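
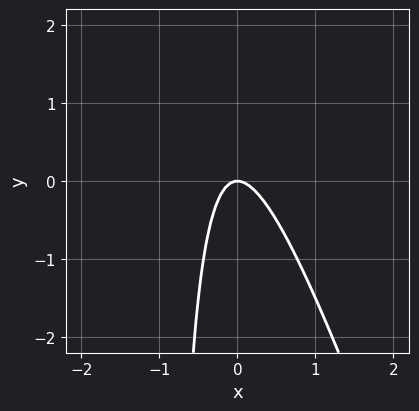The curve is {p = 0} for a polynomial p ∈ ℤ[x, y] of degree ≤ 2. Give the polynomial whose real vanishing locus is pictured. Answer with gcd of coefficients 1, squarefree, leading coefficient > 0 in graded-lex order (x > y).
(a) The degree is 2 — a generic line meets the curve in up to 2 points.
(b) From the visible intercepts: it crosses the x-axis at the gridline x = 0; it crosses the y-axis at the gridline y = 0.
(c) Putting this together gives p.

3*x^2 + x*y + y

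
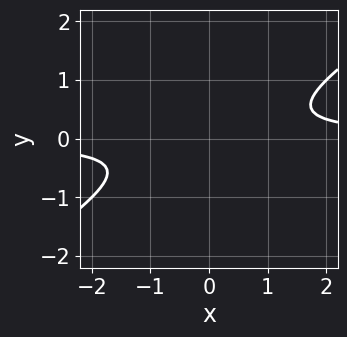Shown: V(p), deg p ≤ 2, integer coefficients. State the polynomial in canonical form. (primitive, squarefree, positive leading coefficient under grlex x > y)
deg p = 2.
Reading off the gridlines: it misses every integer gridline on the x-axis; it misses every integer gridline on the y-axis.
Together with the visible shape, these determine p as stated.

2*x*y - 3*y^2 - 1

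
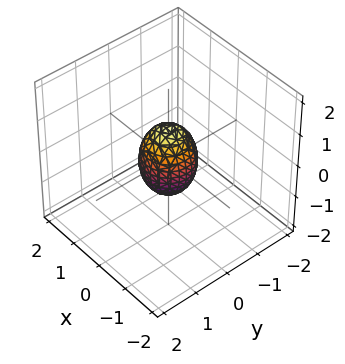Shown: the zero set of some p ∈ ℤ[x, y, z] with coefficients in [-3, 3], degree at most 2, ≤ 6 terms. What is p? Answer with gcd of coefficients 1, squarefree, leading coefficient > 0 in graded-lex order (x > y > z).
1. The degree is 2 — bounded and convex; a quadric.
2. Symmetries: the z ↦ −z reflection is a symmetry, so z appears only in even powers; the surface is invariant under rotation about z: p = q(x² + y², z).
3. Checking where it meets the axes: among the integer gridlines, it crosses the z-axis at z ∈ {-1, 1}; a circular section at z = 0 has radius between 0 and 1.
4. Assembling these constraints gives the stated polynomial.

2*x^2 + 2*y^2 + z^2 - 1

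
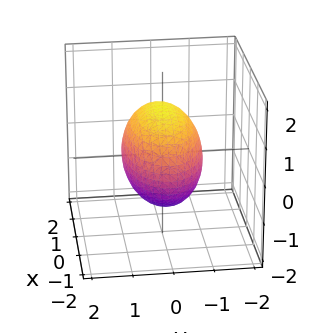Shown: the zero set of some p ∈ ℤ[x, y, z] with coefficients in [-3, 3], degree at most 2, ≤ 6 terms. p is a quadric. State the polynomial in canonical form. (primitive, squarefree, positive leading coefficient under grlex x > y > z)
x^2 + 3*y^2 + 2*z^2 - 3

1. The degree is 2 — bounded and convex; a quadric.
2. Symmetries: the z ↦ −z reflection is a symmetry, so z appears only in even powers; it's symmetric under x → −x, forcing even powers of x; it's symmetric under y → −y, forcing even powers of y.
3. Against the integer gridlines: the y-axis gridline crossings are at y ∈ {-1, 1}.
4. Fitting integer coefficients to these (and the overall shape) gives p.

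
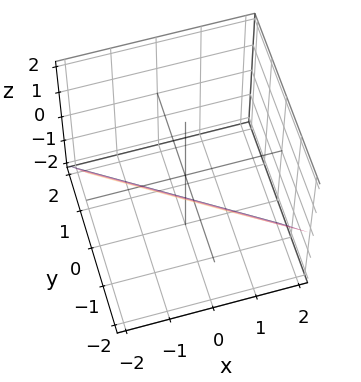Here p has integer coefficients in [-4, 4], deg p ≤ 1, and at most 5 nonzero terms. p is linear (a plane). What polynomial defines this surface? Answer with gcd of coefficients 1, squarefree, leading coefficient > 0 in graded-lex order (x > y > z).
2*x + 3*y + 2*z + 2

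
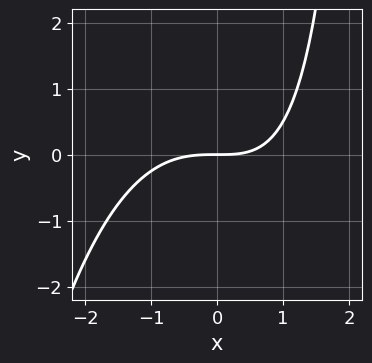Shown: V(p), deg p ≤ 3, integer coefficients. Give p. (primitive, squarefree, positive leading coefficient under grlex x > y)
x^3 + x*y - 3*y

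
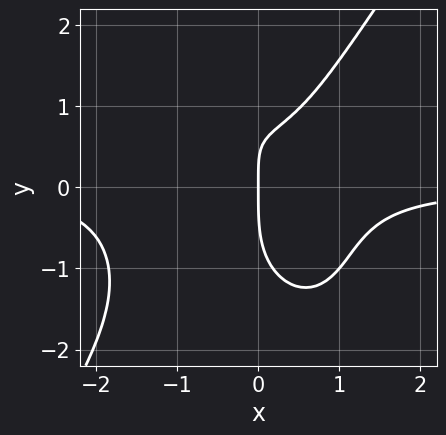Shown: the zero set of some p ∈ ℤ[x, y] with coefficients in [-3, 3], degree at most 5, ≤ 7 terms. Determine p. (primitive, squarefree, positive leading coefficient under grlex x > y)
The degree is 4 — no degree-3 curve has this shape.
From the axis intercepts and sections: it crosses the x-axis at the gridline x = 0; it crosses the y-axis at the gridline y = 0.
Assembling these constraints gives the stated polynomial.

3*x^3*y - y^4 + 2*x^2*y - 3*x*y + 3*x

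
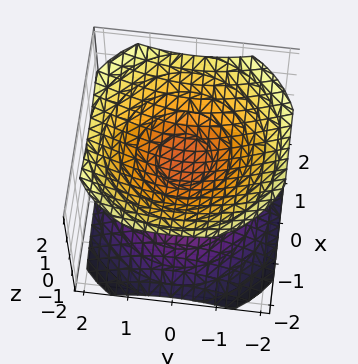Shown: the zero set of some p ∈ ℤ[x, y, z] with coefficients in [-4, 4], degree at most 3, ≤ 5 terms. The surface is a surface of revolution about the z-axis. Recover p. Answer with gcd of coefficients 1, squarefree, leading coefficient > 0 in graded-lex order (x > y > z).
2*x^2 + 2*y^2 - 3*z^2 + 1

1. I count 2 distinct pieces. They look like related sheets of one shape, so recover p as a whole.
2. Degree: the shape is more complex than any degree-1 surface, so deg p = 2.
3. Symmetries: the z-axis is an axis of rotation, so x and y enter only as x² + y².
4. Against the integer gridlines: no x-intercept at any integer in the box; a circular section at z = -1 has radius exactly 1; no y-intercept at any integer in the box.
5. These observations pin down the coefficients.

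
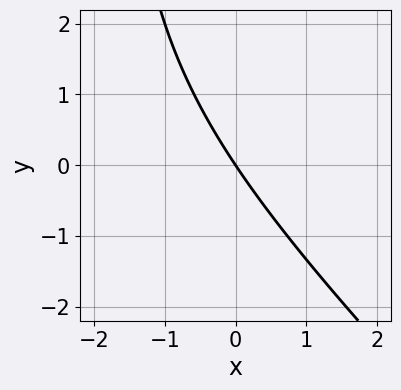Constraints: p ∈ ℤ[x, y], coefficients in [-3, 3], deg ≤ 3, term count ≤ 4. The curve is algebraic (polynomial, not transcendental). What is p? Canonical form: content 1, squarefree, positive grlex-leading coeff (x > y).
x^2 + x*y + 3*x + 2*y

First, deg p = 2. The shape is more complex than any degree-1 curve.
Then, checking where it meets the axes: one y-axis crossing is at y = 0; it crosses the x-axis at the gridline x = 0.
Finally, matching integer coefficients to the picture gives p.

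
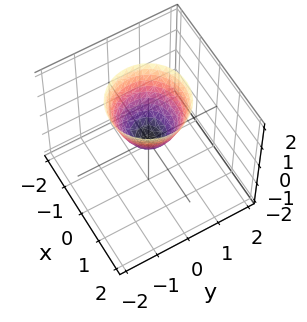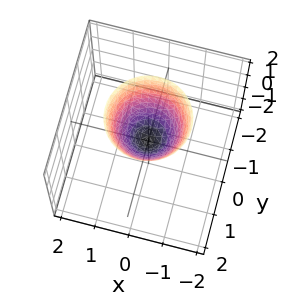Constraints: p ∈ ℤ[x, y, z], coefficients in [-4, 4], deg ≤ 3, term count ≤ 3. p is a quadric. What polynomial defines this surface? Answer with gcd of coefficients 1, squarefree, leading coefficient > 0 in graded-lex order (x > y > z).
3*x^2 + 3*y^2 - 2*z

deg p = 2. A single bowl opening along one axis; a quadric.
By symmetry, every cross-section ⟂ z is a circle, so x, y appear only via x² + y².
Against the integer gridlines: a circular section at z = 2 has radius between 1 and 2; one x-axis crossing is at x = 0; it meets the y-axis at y = 0 (among the integer gridlines); one z-axis crossing is at z = 0.
The integer polynomial consistent with all of this is the stated p.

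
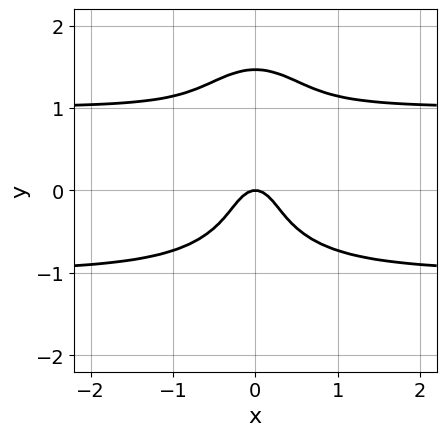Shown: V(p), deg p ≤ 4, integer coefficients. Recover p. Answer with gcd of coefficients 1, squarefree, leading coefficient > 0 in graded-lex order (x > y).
1. deg p = 4. The shape is more complex than any degree-3 curve.
2. Symmetries: it's symmetric under x → −x, forcing even powers of x.
3. Observable constraints: one y-axis crossing is at y = 0; it meets the x-axis at x = 0 (among the integer gridlines).
4. Solving for integer coefficients yields p as stated.

3*x^2*y^2 + y^4 - y^3 - 3*x^2 - y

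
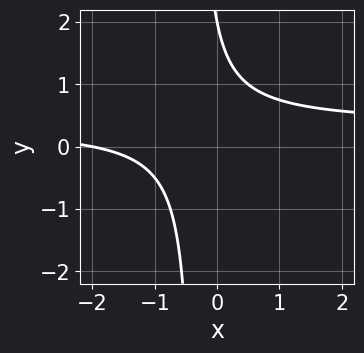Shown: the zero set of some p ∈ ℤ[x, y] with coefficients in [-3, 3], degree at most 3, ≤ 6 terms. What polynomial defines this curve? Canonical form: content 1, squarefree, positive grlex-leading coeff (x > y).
First, the degree is 2 — a generic line meets the curve in up to 2 points.
Then, reading off the gridlines: it meets the y-axis at y = 2 (among the integer gridlines); it meets the x-axis at x = -2 (among the integer gridlines).
Finally, assembling these constraints gives the stated polynomial.

3*x*y - x + y - 2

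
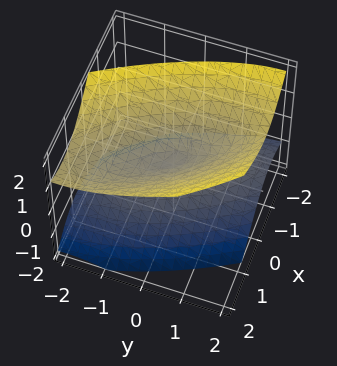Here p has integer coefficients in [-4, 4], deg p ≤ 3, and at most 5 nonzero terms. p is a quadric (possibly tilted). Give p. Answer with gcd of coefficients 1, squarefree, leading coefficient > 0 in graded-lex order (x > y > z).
2*x^2 + 2*x*y - x*z + y^2 - 2*z^2

1. There are 2 components.
2. deg p = 2.
3. Against the integer gridlines: it meets the x-axis at x = 0 (among the integer gridlines); it crosses the y-axis at the gridline y = 0; it crosses the z-axis at the gridline z = 0.
4. The integer polynomial consistent with all of this is the stated p.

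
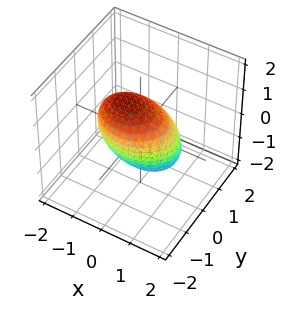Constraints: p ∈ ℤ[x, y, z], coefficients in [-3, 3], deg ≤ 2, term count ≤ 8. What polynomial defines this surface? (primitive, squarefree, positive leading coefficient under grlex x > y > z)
1. Degree: the shape is more complex than any degree-1 surface, so deg p = 2.
2. Checking where it meets the axes: the y-axis gridline crossings are at y ∈ {-1, 1}.
3. Putting this together gives p.

2*x^2 + x*z + 3*y^2 + y*z + 2*z^2 - 3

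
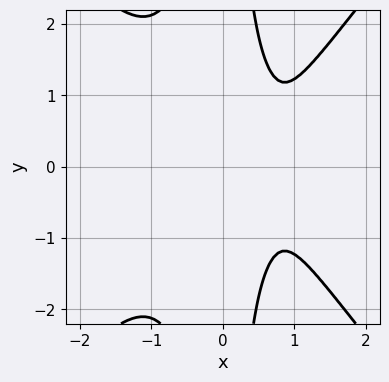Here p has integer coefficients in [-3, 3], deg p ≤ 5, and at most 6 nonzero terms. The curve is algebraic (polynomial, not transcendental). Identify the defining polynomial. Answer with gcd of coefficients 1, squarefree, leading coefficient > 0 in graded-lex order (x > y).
1. Degree: no degree-3 curve has this shape, so deg p = 4.
2. Symmetries: it's symmetric under y → −y, forcing even powers of y.
3. Observable constraints: it misses every integer gridline on the y-axis; the curve avoids every integer x-axis point in the box.
4. Solving for integer coefficients yields p as stated.

3*x^4 - 2*x^2*y^2 - 3*x + 3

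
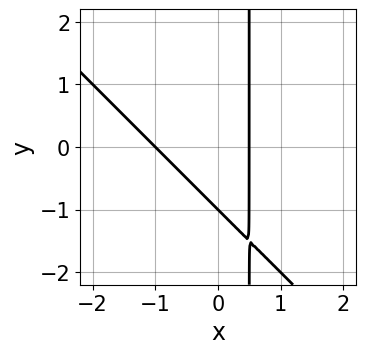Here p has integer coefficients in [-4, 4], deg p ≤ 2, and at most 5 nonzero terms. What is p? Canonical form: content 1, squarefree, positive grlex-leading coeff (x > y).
Degree: no degree-1 curve has this shape, so deg p = 2.
Against the integer gridlines: it meets the x-axis at x = -1 (among the integer gridlines); it meets the y-axis at y = -1 (among the integer gridlines).
Matching integer coefficients to the picture gives p.

2*x^2 + 2*x*y + x - y - 1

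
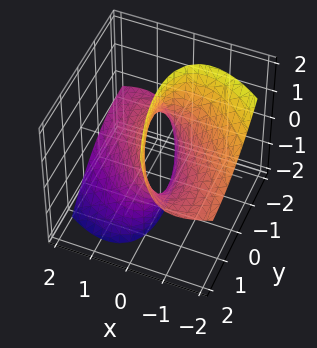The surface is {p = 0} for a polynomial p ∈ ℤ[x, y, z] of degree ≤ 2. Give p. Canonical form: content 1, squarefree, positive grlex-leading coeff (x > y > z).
2*x^2 + 2*x*y + 3*x*z + y^2 - 1

1. deg p = 2.
2. From the visible intercepts: the surface avoids every integer z-axis point in the box; among the integer gridlines, it crosses the y-axis at y ∈ {-1, 1}.
3. Assembling these constraints gives the stated polynomial.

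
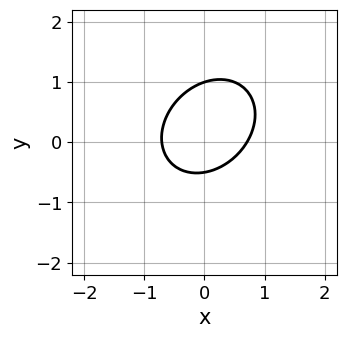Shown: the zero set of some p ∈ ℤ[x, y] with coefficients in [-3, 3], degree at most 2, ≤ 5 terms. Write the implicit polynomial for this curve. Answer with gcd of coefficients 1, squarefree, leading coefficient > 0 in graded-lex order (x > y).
First, degree: the shape is more complex than any degree-1 curve, so deg p = 2.
Then, observable constraints: it crosses the y-axis at the gridline y = 1.
Finally, together with the visible shape, these determine p as stated.

2*x^2 - x*y + 2*y^2 - y - 1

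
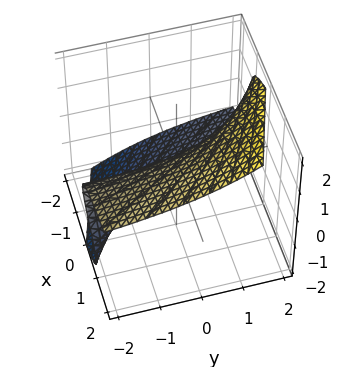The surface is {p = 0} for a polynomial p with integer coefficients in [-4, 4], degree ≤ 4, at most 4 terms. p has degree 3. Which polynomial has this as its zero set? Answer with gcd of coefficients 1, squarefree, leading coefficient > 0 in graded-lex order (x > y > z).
2*y*z^2 - 2*z^3 + 3*x

First, deg p = 3. The shape is more complex than any degree-2 surface.
Next, against the integer gridlines: the visible y-axis segment lies entirely on the surface; one z-axis crossing is at z = 0; it meets the x-axis at x = 0 (among the integer gridlines).
Finally, the integer polynomial consistent with all of this is the stated p.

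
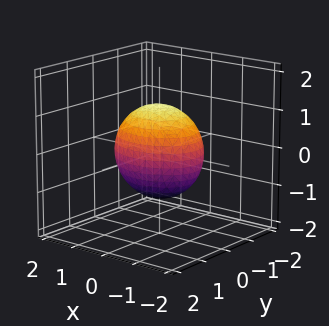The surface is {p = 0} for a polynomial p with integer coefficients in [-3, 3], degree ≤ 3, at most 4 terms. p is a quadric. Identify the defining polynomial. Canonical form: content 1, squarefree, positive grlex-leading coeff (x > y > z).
2*x^2 + 3*y^2 + 2*z^2 - 3

1. The degree is 2 — a closed, bounded, convex surface; a quadric.
2. Symmetries: mirror symmetry z ↦ −z ⇒ only even powers of z; the y ↦ −y reflection is a symmetry, so y appears only in even powers; mirror symmetry x ↦ −x ⇒ only even powers of x.
3. From the axis intercepts and sections: among the integer gridlines, it crosses the y-axis at y ∈ {-1, 1}.
4. Together with the visible shape, these determine p as stated.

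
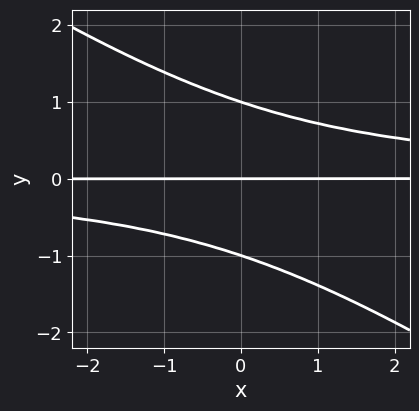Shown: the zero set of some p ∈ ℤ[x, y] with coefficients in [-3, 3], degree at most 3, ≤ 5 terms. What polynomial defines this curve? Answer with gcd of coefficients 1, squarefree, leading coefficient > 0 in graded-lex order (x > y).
2*x*y^2 + 3*y^3 - 3*y

(a) Degree: a generic line meets the curve in up to 3 points, so deg p = 3.
(b) Against the integer gridlines: the y-axis gridline crossings are at y ∈ {-1, 0, 1}; the visible x-axis segment lies entirely on the curve.
(c) Together with the visible shape, these determine p as stated.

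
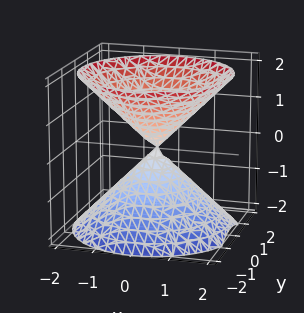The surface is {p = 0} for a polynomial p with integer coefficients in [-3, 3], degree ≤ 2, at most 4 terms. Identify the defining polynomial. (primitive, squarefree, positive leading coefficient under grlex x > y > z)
x^2 + y^2 - z^2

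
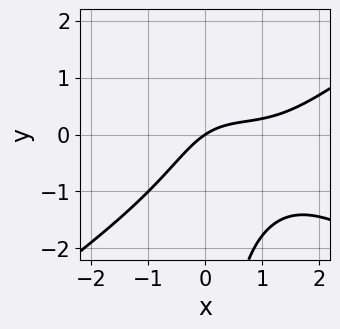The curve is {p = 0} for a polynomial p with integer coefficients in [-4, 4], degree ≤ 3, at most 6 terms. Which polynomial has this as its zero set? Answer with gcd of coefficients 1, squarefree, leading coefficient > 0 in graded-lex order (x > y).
deg p = 3. No degree-2 curve has this shape.
Against the integer gridlines: it meets the x-axis at x = 0 (among the integer gridlines); it meets the y-axis at y = 0 (among the integer gridlines).
Solving for integer coefficients yields p as stated.

x^3 - 2*x*y^2 - 2*x^2 + 2*x - 3*y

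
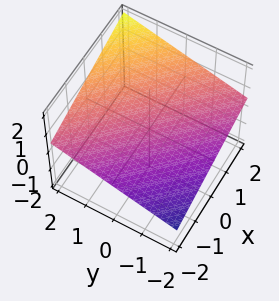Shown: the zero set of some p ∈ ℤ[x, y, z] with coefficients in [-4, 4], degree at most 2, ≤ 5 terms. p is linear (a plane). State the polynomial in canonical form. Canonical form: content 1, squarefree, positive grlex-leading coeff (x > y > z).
Degree: the surface is flat (a plane), so deg p = 1.
From the axis intercepts and sections: it crosses the x-axis at the gridline x = -2; one y-axis crossing is at y = -2.
Matching integer coefficients to the picture gives p.

x + y - 3*z + 2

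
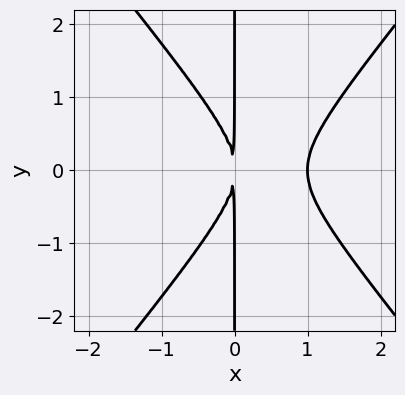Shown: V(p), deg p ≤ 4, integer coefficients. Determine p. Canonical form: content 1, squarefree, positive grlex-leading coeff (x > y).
3*x^3 - 2*x*y^2 - 3*x^2

(a) Degree: a generic line meets the curve in up to 3 points, so deg p = 3.
(b) Symmetries: mirror symmetry y ↦ −y ⇒ only even powers of y.
(c) Observable constraints: it meets the x-axis at x = 1 (among the integer gridlines); the visible y-axis segment lies entirely on the curve.
(d) The integer polynomial consistent with all of this is the stated p.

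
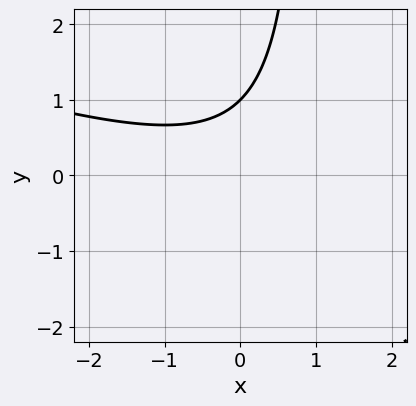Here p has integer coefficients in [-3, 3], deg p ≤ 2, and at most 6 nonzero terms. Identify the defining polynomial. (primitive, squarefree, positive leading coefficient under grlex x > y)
x^2 + 3*x*y - 3*y + 3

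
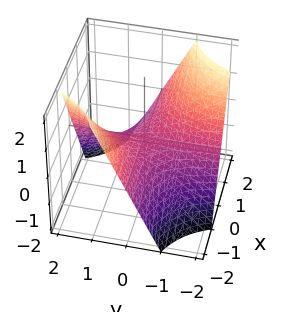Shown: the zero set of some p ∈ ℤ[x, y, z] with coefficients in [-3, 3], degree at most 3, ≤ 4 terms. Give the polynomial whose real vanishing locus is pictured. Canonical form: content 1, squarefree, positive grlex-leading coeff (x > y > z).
x*y + z

Degree: a saddle surface; a quadric, so deg p = 2.
Observable constraints: every point of the y-axis in the box is on the surface; it crosses the z-axis at the gridline z = 0; every point of the x-axis in the box is on the surface.
Together with the visible shape, these determine p as stated.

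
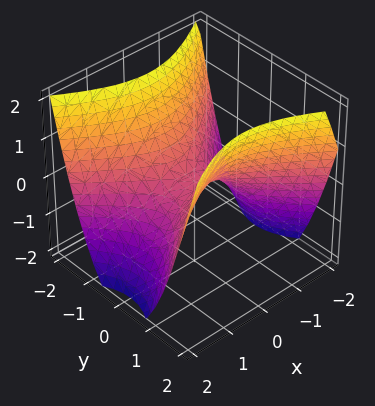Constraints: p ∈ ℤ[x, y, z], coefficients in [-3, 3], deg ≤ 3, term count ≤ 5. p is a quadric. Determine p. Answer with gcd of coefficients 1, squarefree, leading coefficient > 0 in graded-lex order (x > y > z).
2*x^2 - 3*y^2 + 3*z

1. Degree: a saddle surface; a quadric, so deg p = 2.
2. Symmetries: mirror symmetry x ↦ −x ⇒ only even powers of x; the y ↦ −y reflection is a symmetry, so y appears only in even powers.
3. From the axis intercepts and sections: one y-axis crossing is at y = 0; one z-axis crossing is at z = 0; it crosses the x-axis at the gridline x = 0.
4. Together with the visible shape, these determine p as stated.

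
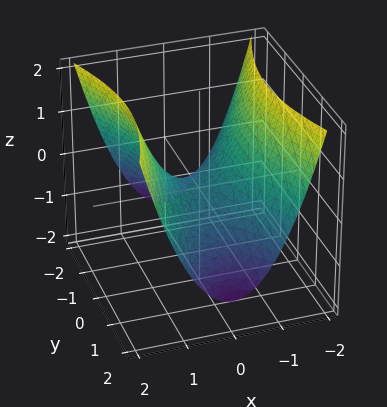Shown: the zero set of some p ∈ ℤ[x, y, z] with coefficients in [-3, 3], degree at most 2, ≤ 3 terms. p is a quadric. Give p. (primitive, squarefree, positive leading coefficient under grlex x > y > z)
3*x^2 - y^2 - 3*z

1. Degree: a saddle surface; a quadric, so deg p = 2.
2. Symmetries: it's symmetric under x → −x, forcing even powers of x; it's symmetric under y → −y, forcing even powers of y.
3. Checking where it meets the axes: it crosses the z-axis at the gridline z = 0; it meets the y-axis at y = 0 (among the integer gridlines).
4. Putting this together gives p.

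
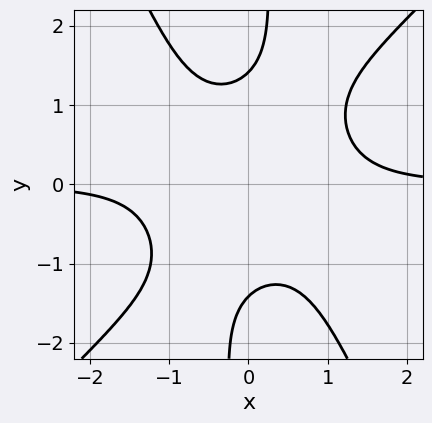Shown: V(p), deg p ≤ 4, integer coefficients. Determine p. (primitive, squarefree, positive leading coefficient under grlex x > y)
2*x^3*y - x^2*y^2 - x*y^3 + y^2 - 2

First, deg p = 4.
Next, checking where it meets the axes: no x-intercept at any integer in the box.
Finally, fitting integer coefficients to these (and the overall shape) gives p.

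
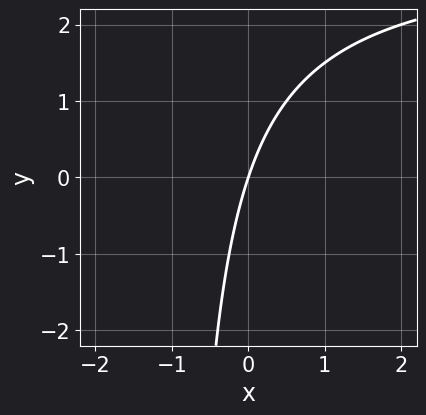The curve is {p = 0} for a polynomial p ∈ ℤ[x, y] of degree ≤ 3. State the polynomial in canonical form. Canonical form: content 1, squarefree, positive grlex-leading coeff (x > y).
x*y - 3*x + y

(a) The degree is 2 — the shape is more complex than any degree-1 curve.
(b) Against the integer gridlines: it meets the x-axis at x = 0 (among the integer gridlines); it meets the y-axis at y = 0 (among the integer gridlines).
(c) Together with the visible shape, these determine p as stated.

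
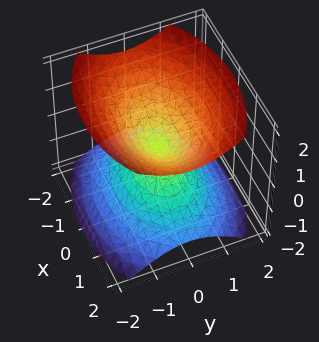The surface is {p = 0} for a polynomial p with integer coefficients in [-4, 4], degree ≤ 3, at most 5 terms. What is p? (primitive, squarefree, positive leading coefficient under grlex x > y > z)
First, the picture has 2 separate pieces. They look like related sheets of one shape, so recover p as a whole.
Next, degree: a double cone through the origin; a quadric, so deg p = 2.
Next, symmetries: it's symmetric under y → −y, forcing even powers of y; the z ↦ −z reflection is a symmetry, so z appears only in even powers; the x ↦ −x reflection is a symmetry, so x appears only in even powers.
Then, reading off the gridlines: it meets the x-axis at x = 0 (among the integer gridlines); it meets the z-axis at z = 0 (among the integer gridlines).
Finally, together with the visible shape, these determine p as stated.

x^2 + 2*y^2 - 2*z^2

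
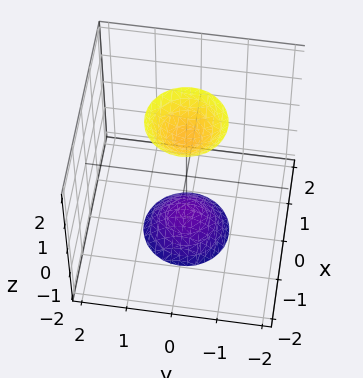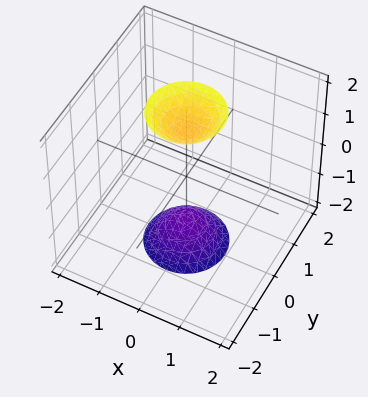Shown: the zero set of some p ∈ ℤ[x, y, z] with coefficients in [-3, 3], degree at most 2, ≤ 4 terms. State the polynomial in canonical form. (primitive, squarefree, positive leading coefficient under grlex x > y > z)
(a) I count 2 distinct pieces. They look like related sheets of one shape, so recover p as a whole.
(b) deg p = 2. The shape is more complex than any degree-1 surface.
(c) By symmetry, every cross-section ⟂ z is a circle, so x, y appear only via x² + y².
(d) From the visible intercepts: a circular section at z = 2 has radius between 0 and 1; no y-intercept at any integer in the box.
(e) Putting this together gives p.

3*x^2 + 3*y^2 - z^2 + 2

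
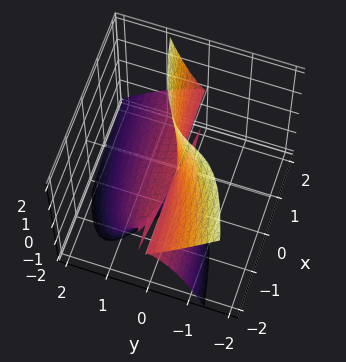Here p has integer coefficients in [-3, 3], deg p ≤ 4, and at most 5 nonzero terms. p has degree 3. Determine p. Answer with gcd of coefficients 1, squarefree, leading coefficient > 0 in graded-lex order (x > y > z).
x*z^2 - 3*y^3 - 2*y^2*z - 2*y*z

1. deg p = 3. The shape is more complex than any degree-2 surface.
2. Against the integer gridlines: the visible x-axis segment lies entirely on the surface; it meets the y-axis at y = 0 (among the integer gridlines).
3. The integer polynomial consistent with all of this is the stated p. Check: (0, 0, 1) on the z-axis lies on the surface, and p(0, 0, 1) = 0. ✓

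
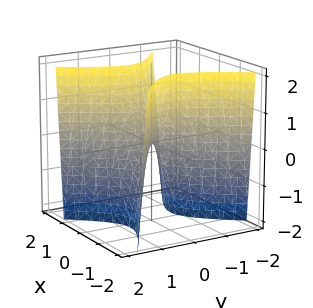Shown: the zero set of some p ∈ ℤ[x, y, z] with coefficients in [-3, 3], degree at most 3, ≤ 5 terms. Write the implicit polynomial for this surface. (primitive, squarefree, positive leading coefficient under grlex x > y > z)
3*x^2 + 2*x*y - 3*y^2 - z

deg p = 2. A generic line meets the surface in up to 2 points.
From the visible intercepts: it meets the y-axis at y = 0 (among the integer gridlines); one z-axis crossing is at z = 0; it crosses the x-axis at the gridline x = 0.
Matching integer coefficients to the picture gives p.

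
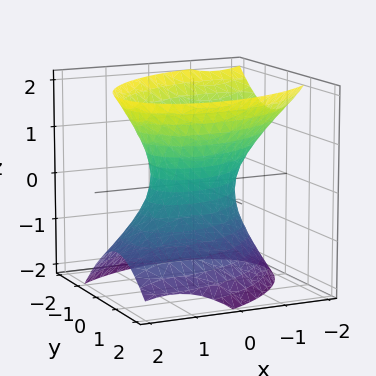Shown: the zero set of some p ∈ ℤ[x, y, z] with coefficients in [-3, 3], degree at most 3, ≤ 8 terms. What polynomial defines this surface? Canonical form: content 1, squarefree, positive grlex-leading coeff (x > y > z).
(a) The degree is 2 — the shape is more complex than any degree-1 surface.
(b) From the axis intercepts and sections: the surface avoids every integer z-axis point in the box; among the integer gridlines, it crosses the x-axis at x ∈ {-1, 1}.
(c) Together with the visible shape, these determine p as stated.

2*x^2 - 2*x*y + x*z + 3*y^2 - 2*z^2 - 2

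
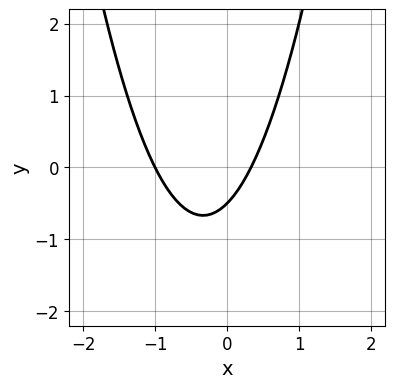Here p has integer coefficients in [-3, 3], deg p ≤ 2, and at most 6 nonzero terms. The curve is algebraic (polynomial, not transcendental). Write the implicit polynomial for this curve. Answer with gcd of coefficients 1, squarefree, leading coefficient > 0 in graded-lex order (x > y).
3*x^2 + 2*x - 2*y - 1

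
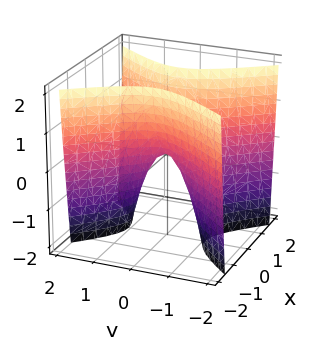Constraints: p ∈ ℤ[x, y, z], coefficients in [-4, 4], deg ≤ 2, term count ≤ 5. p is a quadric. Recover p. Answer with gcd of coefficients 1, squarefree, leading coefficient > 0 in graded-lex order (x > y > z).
The degree is 2 — a hyperbolic paraboloid; a quadric.
Symmetries: the x ↦ −x reflection is a symmetry, so x appears only in even powers; it's symmetric under y → −y, forcing even powers of y.
From the axis intercepts and sections: it meets the y-axis at y = 0 (among the integer gridlines); it crosses the z-axis at the gridline z = 0; it meets the x-axis at x = 0 (among the integer gridlines).
Putting this together gives p.

3*x^2 - 2*y^2 - z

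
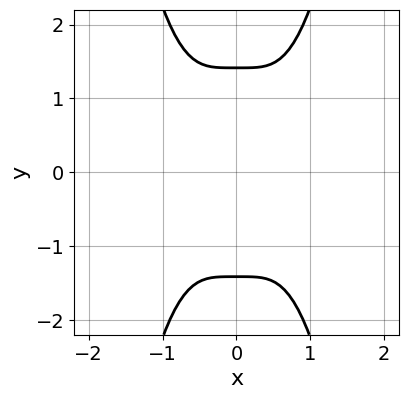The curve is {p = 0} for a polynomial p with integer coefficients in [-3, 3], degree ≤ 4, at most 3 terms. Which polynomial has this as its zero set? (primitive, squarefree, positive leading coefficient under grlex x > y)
1. deg p = 4. The shape is more complex than any degree-3 curve.
2. Symmetries: it's symmetric under y → −y, forcing even powers of y; mirror symmetry x ↦ −x ⇒ only even powers of x.
3. From the axis intercepts and sections: it misses every integer gridline on the x-axis.
4. The integer polynomial consistent with all of this is the stated p.

3*x^4 - y^2 + 2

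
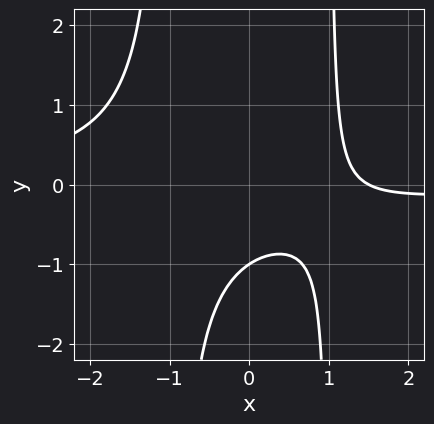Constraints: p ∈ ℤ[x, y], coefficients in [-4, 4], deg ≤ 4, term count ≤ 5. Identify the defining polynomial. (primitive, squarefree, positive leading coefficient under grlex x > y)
3*x^2*y + 2*x - 3*y - 3

1. deg p = 3.
2. Against the integer gridlines: it meets the y-axis at y = -1 (among the integer gridlines).
3. Fitting integer coefficients to these (and the overall shape) gives p.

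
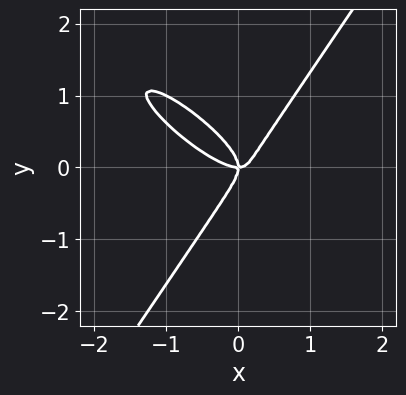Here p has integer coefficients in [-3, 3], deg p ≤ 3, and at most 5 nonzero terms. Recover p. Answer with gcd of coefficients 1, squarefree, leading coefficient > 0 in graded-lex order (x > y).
deg p = 3.
Observable constraints: one x-axis crossing is at x = 0; it meets the y-axis at y = 0 (among the integer gridlines).
Putting this together gives p.

2*x^3 + 3*x^2*y - 2*y^3 - x*y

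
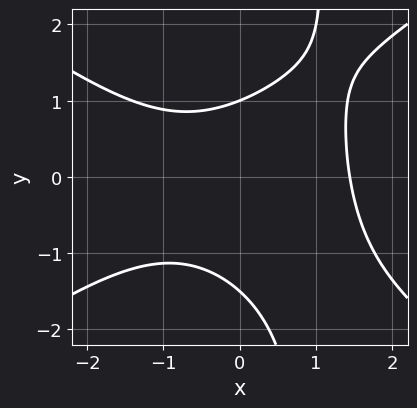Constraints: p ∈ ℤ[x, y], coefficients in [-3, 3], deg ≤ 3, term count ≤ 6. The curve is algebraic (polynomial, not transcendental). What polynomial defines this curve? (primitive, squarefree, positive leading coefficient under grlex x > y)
First, degree: no degree-2 curve has this shape, so deg p = 3.
Then, against the integer gridlines: it crosses the y-axis at the gridline y = 1.
Finally, solving for integer coefficients yields p as stated.

x^3 - 2*x*y^2 + 2*y^2 + y - 3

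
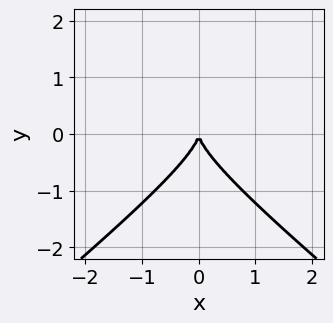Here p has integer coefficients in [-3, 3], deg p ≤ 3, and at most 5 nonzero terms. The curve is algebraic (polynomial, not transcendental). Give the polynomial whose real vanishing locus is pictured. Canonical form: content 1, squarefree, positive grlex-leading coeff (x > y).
2*x^2*y - 3*y^3 - 3*x^2

1. Degree: the shape is more complex than any degree-2 curve, so deg p = 3.
2. Symmetries: it's symmetric under x → −x, forcing even powers of x.
3. Observable constraints: it meets the x-axis at x = 0 (among the integer gridlines); it crosses the y-axis at the gridline y = 0.
4. The integer polynomial consistent with all of this is the stated p.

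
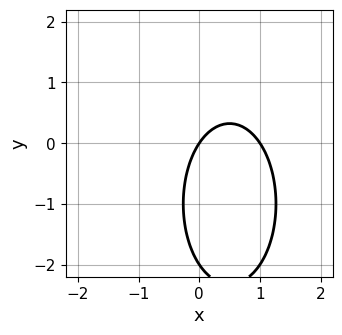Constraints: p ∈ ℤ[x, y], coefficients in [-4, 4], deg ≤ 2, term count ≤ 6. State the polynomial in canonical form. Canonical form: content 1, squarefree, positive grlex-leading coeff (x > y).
3*x^2 + y^2 - 3*x + 2*y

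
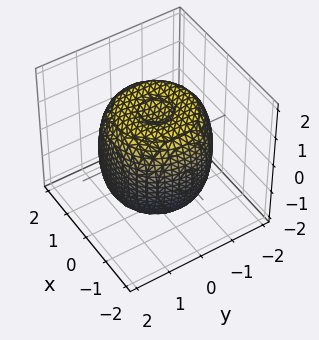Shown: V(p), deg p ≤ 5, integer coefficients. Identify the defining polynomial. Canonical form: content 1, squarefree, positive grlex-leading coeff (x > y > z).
(a) Degree: a generic line meets the surface in up to 4 points, so deg p = 4.
(b) Symmetries: rotational symmetry about the z-axis ⇒ p depends on x, y only through x² + y².
(c) From the visible intercepts: a circular section at z = -1 has radius between 1 and 2.
(d) Solving for integer coefficients yields p as stated.

2*x^4 + 4*x^2*y^2 + 2*y^4 - 3*x^2 - 3*y^2 + 2*z^2 - 3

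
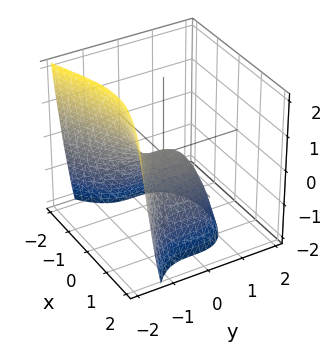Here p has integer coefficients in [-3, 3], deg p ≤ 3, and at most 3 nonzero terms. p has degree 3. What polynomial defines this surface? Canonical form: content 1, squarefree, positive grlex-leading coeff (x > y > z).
1. deg p = 3. The shape is more complex than any degree-2 surface.
2. From the axis intercepts and sections: it meets the x-axis at x = 0 (among the integer gridlines); it meets the y-axis at y = 0 (among the integer gridlines).
3. Solving for integer coefficients yields p as stated.

y^3 + x^2 + z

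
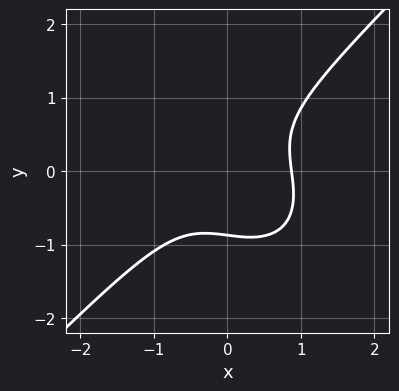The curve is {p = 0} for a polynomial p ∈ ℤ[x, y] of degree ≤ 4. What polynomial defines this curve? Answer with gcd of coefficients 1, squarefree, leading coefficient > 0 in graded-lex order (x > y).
3*x^3 - 3*y^3 + x*y - 2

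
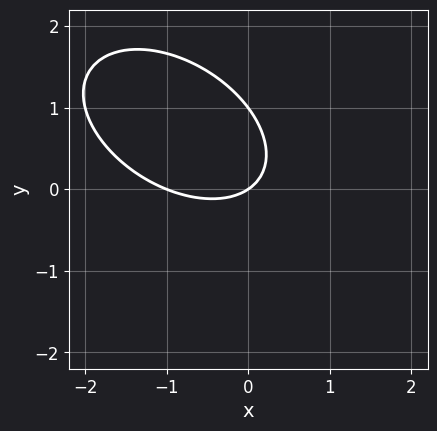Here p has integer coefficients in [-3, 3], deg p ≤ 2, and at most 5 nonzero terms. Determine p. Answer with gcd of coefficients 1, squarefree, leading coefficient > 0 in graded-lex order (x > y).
2*x^2 + 2*x*y + 3*y^2 + 2*x - 3*y

Degree: the shape is more complex than any degree-1 curve, so deg p = 2.
From the axis intercepts and sections: among the integer gridlines, it crosses the x-axis at x ∈ {-1, 0}; among the integer gridlines, it crosses the y-axis at y ∈ {0, 1}.
These observations pin down the coefficients.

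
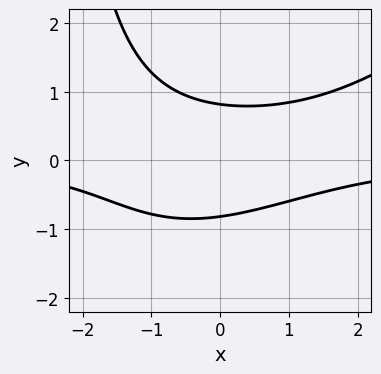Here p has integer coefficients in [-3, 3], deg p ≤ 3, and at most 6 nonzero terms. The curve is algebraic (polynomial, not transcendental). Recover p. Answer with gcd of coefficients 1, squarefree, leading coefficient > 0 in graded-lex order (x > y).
x^2*y - x*y^2 - 3*y^2 + 2

(a) Degree: a generic line meets the curve in up to 3 points, so deg p = 3.
(b) Checking where it meets the axes: the curve avoids every integer x-axis point in the box.
(c) Fitting integer coefficients to these (and the overall shape) gives p.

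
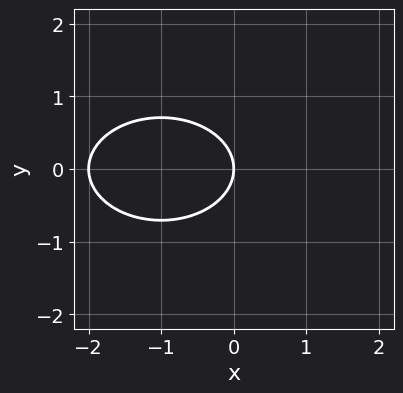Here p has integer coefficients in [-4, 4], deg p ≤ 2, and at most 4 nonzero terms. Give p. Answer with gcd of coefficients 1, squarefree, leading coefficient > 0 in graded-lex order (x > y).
x^2 + 2*y^2 + 2*x

First, the degree is 2 — the shape is more complex than any degree-1 curve.
Then, symmetries: the y ↦ −y reflection is a symmetry, so y appears only in even powers.
Then, checking where it meets the axes: the x-axis gridline crossings are at x ∈ {-2, 0}; it meets the y-axis at y = 0 (among the integer gridlines).
Finally, solving for integer coefficients yields p as stated.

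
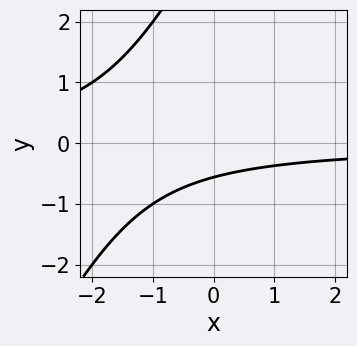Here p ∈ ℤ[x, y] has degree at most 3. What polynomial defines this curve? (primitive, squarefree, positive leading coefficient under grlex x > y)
2*x*y - y^2 + 3*y + 2

(a) The degree is 2 — the shape is more complex than any degree-1 curve.
(b) Checking where it meets the axes: the curve avoids every integer x-axis point in the box.
(c) Matching integer coefficients to the picture gives p.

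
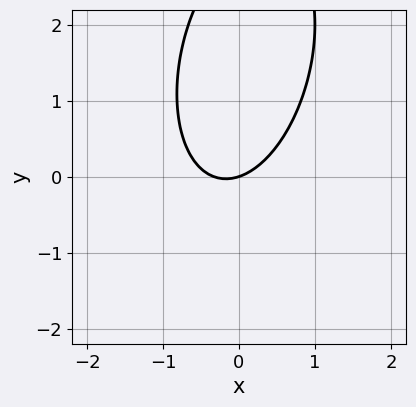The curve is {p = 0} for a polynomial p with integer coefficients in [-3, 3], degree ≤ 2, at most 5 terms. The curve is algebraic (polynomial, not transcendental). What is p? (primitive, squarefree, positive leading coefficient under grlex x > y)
3*x^2 - x*y + y^2 + x - 3*y

First, degree: no degree-1 curve has this shape, so deg p = 2.
Then, against the integer gridlines: one x-axis crossing is at x = 0; it crosses the y-axis at the gridline y = 0.
Finally, fitting integer coefficients to these (and the overall shape) gives p.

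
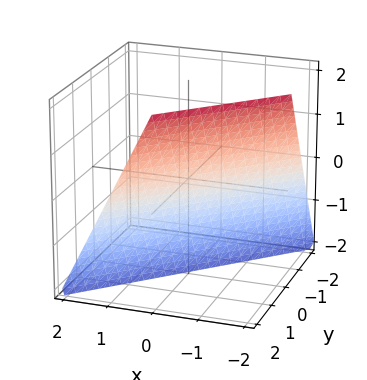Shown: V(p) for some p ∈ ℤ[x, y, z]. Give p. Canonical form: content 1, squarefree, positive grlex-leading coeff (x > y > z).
2*x - 2*y + z + 2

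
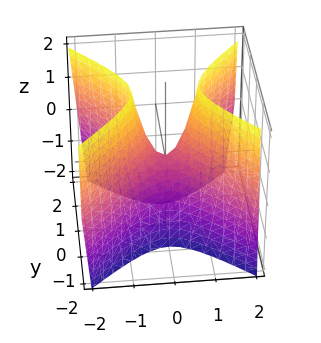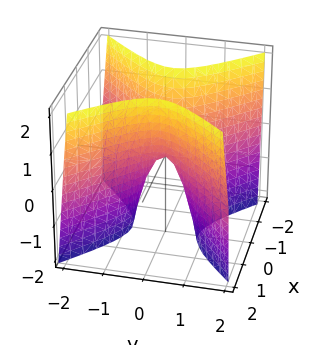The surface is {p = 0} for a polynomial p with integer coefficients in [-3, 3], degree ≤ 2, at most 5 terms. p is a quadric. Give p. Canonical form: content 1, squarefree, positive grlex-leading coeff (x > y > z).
3*x^2 - 3*y^2 - z

deg p = 2. A hyperbolic paraboloid; a quadric.
Symmetries: it's symmetric under y → −y, forcing even powers of y; the x ↦ −x reflection is a symmetry, so x appears only in even powers.
Against the integer gridlines: one z-axis crossing is at z = 0; one x-axis crossing is at x = 0; it crosses the y-axis at the gridline y = 0.
These observations pin down the coefficients.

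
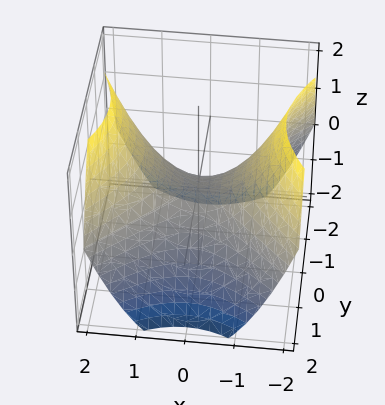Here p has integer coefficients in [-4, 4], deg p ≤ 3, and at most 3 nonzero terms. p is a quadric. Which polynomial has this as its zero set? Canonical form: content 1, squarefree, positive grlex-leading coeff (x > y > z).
First, degree: a hyperbolic paraboloid; a quadric, so deg p = 2.
Next, symmetries: mirror symmetry x ↦ −x ⇒ only even powers of x; it's symmetric under y → −y, forcing even powers of y.
Then, from the axis intercepts and sections: it crosses the x-axis at the gridline x = 0; it crosses the y-axis at the gridline y = 0; it crosses the z-axis at the gridline z = 0.
Finally, assembling these constraints gives the stated polynomial.

2*x^2 - 2*y^2 - 3*z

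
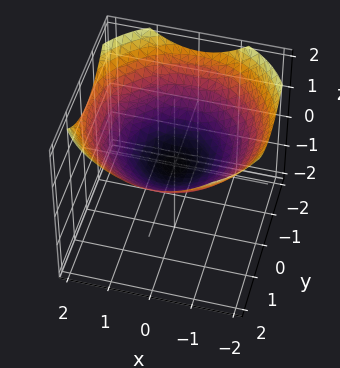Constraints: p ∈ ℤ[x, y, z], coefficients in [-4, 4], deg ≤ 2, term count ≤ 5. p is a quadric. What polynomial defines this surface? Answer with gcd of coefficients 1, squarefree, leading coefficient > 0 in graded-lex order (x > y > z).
x^2 + y^2 - 3*z

First, the degree is 2 — a paraboloid; a quadric.
Then, by symmetry, the z-axis is an axis of rotation, so x and y enter only as x² + y².
Next, from the axis intercepts and sections: it crosses the y-axis at the gridline y = 0; it crosses the x-axis at the gridline x = 0.
Finally, the integer polynomial consistent with all of this is the stated p.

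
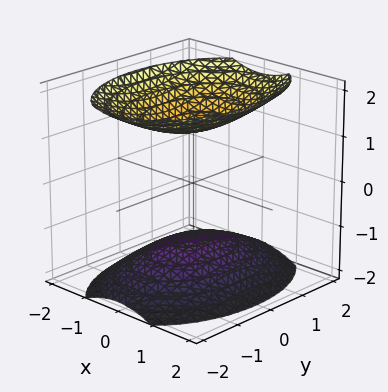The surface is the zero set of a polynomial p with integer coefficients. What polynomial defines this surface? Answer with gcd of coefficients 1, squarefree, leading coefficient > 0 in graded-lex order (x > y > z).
2*x^2 + y^2 - 2*z^2 + 3

1. I count 2 distinct pieces.
2. deg p = 2.
3. Symmetries: it's symmetric under z → −z, forcing even powers of z; mirror symmetry x ↦ −x ⇒ only even powers of x; the y ↦ −y reflection is a symmetry, so y appears only in even powers.
4. Checking where it meets the axes: the surface avoids every integer y-axis point in the box; no x-intercept at any integer in the box.
5. These observations pin down the coefficients.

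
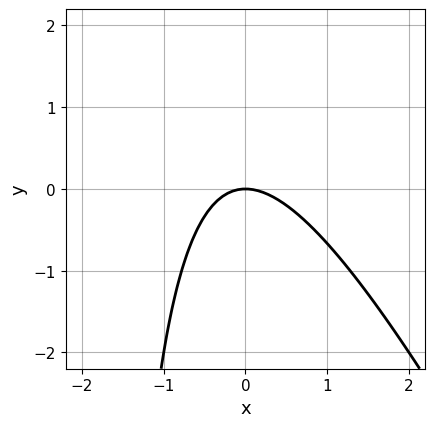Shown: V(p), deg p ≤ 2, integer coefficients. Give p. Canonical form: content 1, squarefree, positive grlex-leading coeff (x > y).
2*x^2 + x*y + 2*y

First, deg p = 2. The shape is more complex than any degree-1 curve.
Then, against the integer gridlines: it meets the x-axis at x = 0 (among the integer gridlines); it meets the y-axis at y = 0 (among the integer gridlines).
Finally, assembling these constraints gives the stated polynomial.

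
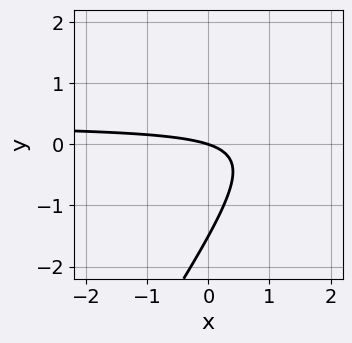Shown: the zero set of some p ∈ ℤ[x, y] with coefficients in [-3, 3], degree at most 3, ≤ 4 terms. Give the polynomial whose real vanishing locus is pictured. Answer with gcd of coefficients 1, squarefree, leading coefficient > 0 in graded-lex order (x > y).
(a) The degree is 2 — a generic line meets the curve in up to 2 points.
(b) Reading off the gridlines: it crosses the y-axis at the gridline y = 0; one x-axis crossing is at x = 0.
(c) Matching integer coefficients to the picture gives p.

3*x*y - 2*y^2 - x - 3*y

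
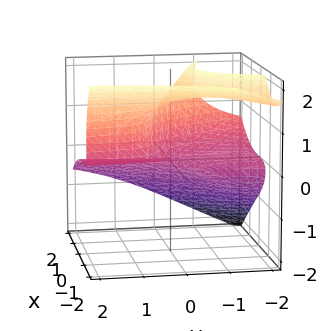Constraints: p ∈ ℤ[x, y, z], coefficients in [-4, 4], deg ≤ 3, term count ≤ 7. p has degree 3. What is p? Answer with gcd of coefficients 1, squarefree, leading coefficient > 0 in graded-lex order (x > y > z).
x^3 + 2*x*y*z + 2*z^3 + 2*y*z - 3*z^2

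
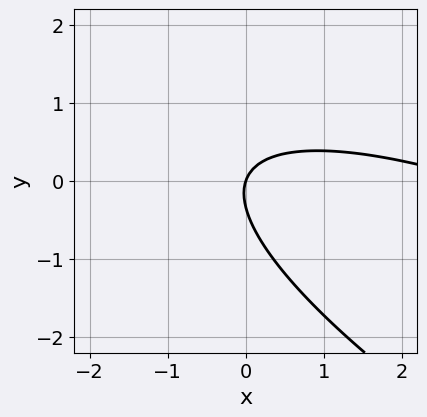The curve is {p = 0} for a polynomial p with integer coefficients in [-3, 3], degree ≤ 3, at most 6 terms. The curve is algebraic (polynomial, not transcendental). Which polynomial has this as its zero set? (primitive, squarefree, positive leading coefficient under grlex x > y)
x^2 + 3*x*y + 3*y^2 - 3*x + y

The degree is 2 — a generic line meets the curve in up to 2 points.
Observable constraints: it meets the y-axis at y = 0 (among the integer gridlines); it meets the x-axis at x = 0 (among the integer gridlines).
Assembling these constraints gives the stated polynomial.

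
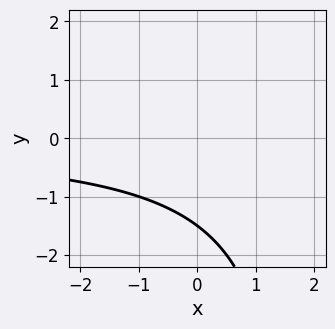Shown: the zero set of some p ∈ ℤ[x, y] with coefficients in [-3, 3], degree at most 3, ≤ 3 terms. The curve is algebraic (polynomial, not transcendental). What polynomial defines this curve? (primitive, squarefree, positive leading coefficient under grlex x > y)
x*y - 2*y - 3

(a) The degree is 2 — no degree-1 curve has this shape.
(b) Checking where it meets the axes: no x-intercept at any integer in the box.
(c) Putting this together gives p.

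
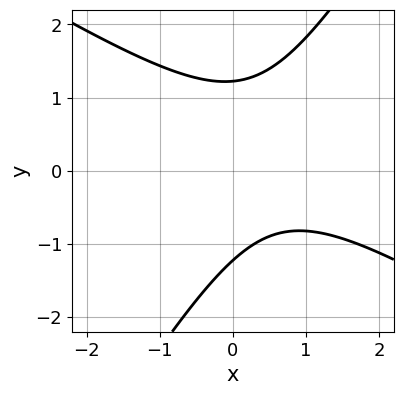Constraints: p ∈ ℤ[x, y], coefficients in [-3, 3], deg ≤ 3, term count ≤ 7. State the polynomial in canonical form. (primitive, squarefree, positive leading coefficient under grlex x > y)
2*x^2 + 2*x*y - 2*y^2 - 2*x + 3

The degree is 2 — a generic line meets the curve in up to 2 points.
Reading off the gridlines: it misses every integer gridline on the x-axis.
Solving for integer coefficients yields p as stated.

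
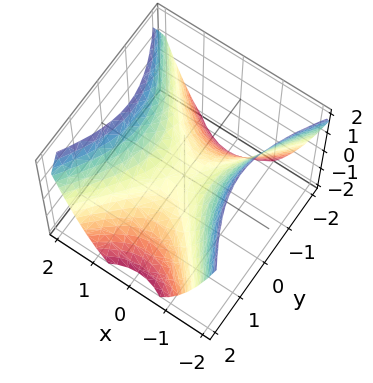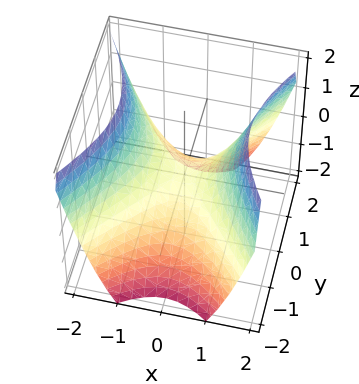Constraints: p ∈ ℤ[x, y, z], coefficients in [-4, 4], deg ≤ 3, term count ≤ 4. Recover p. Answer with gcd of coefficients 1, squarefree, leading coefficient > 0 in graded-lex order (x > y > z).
3*x^2 - 2*y^2 - 3*z

The degree is 2 — a hyperbolic paraboloid; a quadric.
Symmetries: mirror symmetry y ↦ −y ⇒ only even powers of y; it's symmetric under x → −x, forcing even powers of x.
Against the integer gridlines: it crosses the x-axis at the gridline x = 0; one z-axis crossing is at z = 0; one y-axis crossing is at y = 0.
Fitting integer coefficients to these (and the overall shape) gives p.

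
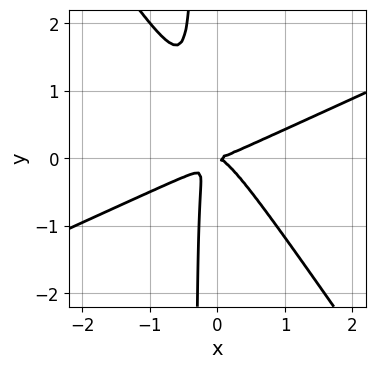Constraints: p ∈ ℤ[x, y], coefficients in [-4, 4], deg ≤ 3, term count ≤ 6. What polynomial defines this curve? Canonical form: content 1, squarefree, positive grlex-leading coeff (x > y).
2*x^3 - 3*x^2*y - 3*x*y^2 - y^2

The degree is 3 — a generic line meets the curve in up to 3 points.
Against the integer gridlines: one x-axis crossing is at x = 0; it crosses the y-axis at the gridline y = 0.
Matching integer coefficients to the picture gives p.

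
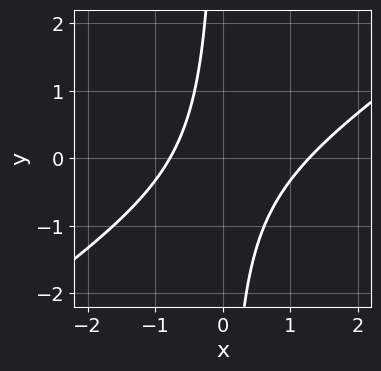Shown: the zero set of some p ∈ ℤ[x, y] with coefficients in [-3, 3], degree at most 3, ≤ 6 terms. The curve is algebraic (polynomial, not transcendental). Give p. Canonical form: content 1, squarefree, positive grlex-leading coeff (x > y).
First, deg p = 2. A generic line meets the curve in up to 2 points.
Then, checking where it meets the axes: no y-intercept at any integer in the box.
Finally, matching integer coefficients to the picture gives p.

2*x^2 - 3*x*y - x - 2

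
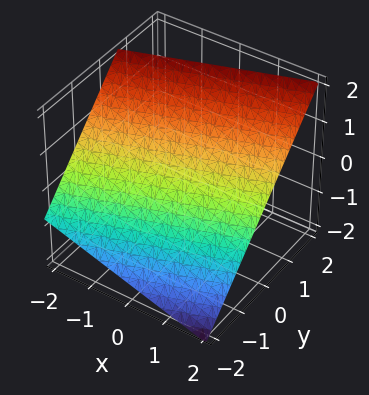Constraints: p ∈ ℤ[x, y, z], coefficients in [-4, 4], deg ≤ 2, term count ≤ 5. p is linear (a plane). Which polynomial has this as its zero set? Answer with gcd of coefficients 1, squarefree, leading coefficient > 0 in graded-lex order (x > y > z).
Degree: the surface is flat (a plane), so deg p = 1.
Against the integer gridlines: it meets the x-axis at x = 2 (among the integer gridlines).
These observations pin down the coefficients.

x - 3*y + 3*z - 2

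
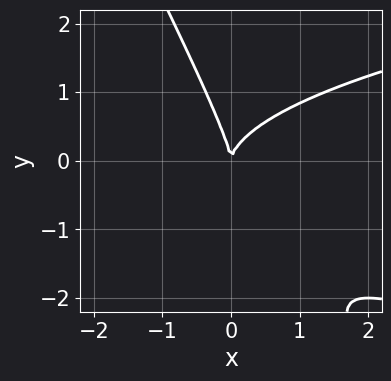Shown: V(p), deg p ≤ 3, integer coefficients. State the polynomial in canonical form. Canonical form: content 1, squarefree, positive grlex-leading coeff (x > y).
(a) The degree is 3 — a generic line meets the curve in up to 3 points.
(b) Observable constraints: one y-axis crossing is at y = 0; one x-axis crossing is at x = 0.
(c) Solving for integer coefficients yields p as stated.

2*x*y^2 + y^3 - 2*x^2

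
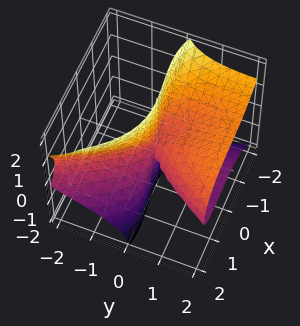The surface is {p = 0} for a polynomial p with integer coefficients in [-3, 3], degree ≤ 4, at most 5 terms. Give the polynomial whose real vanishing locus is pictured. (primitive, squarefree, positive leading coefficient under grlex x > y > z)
x^3 + x^2*z + 3*y*z^2 - y^2

First, deg p = 3. A generic line meets the surface in up to 3 points.
Next, from the visible intercepts: it meets the x-axis at x = 0 (among the integer gridlines); one y-axis crossing is at y = 0; the visible z-axis segment lies entirely on the surface.
Finally, matching integer coefficients to the picture gives p.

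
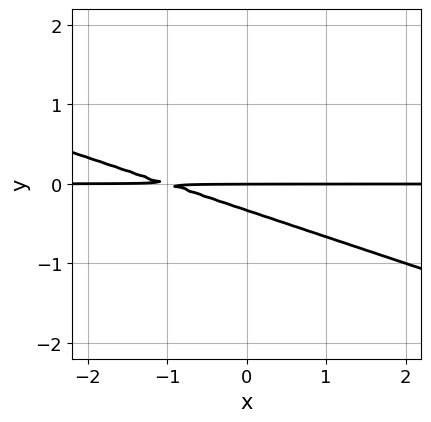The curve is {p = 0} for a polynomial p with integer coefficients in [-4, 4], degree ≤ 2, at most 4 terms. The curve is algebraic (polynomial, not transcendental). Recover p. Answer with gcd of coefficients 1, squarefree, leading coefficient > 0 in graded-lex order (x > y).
x*y + 3*y^2 + y

1. deg p = 2.
2. Reading off the gridlines: one y-axis crossing is at y = 0; the visible x-axis segment lies entirely on the curve.
3. The integer polynomial consistent with all of this is the stated p.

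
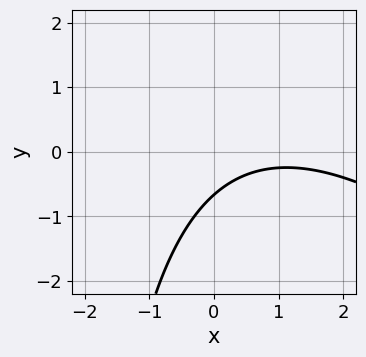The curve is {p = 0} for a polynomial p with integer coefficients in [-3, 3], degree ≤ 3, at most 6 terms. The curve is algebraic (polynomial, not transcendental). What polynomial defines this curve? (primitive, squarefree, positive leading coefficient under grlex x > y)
First, degree: a generic line meets the curve in up to 2 points, so deg p = 2.
Next, against the integer gridlines: it misses every integer gridline on the x-axis.
Finally, fitting integer coefficients to these (and the overall shape) gives p.

x^2 + x*y - 2*x + 3*y + 2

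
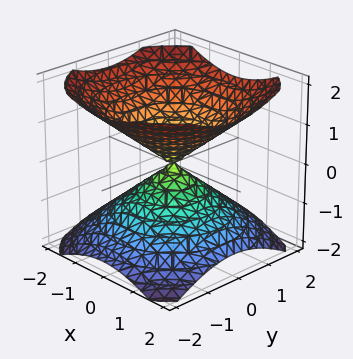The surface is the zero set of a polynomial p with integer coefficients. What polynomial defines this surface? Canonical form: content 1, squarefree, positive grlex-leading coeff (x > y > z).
2*x^2 + 2*y^2 - 3*z^2

First, the picture has 2 separate pieces. Treating them together as one polynomial.
Next, the degree is 2 — two nappes meeting at a single point; a quadric.
Next, symmetries: mirror symmetry z ↦ −z ⇒ only even powers of z; every cross-section ⟂ z is a circle, so x, y appear only via x² + y².
Then, observable constraints: it meets the y-axis at y = 0 (among the integer gridlines); it crosses the x-axis at the gridline x = 0; it meets the z-axis at z = 0 (among the integer gridlines); a circular section at z = -1 has radius between 1 and 2.
Finally, solving for integer coefficients yields p as stated.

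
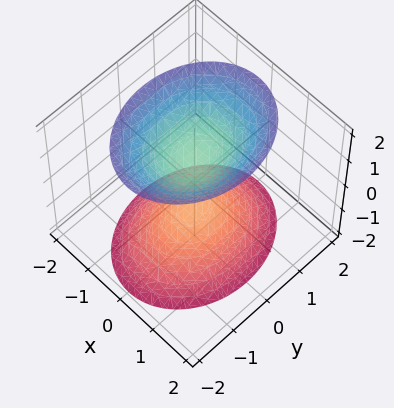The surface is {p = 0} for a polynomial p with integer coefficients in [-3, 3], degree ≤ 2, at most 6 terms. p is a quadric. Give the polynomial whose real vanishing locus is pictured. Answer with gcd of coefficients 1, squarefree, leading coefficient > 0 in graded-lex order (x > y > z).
1. There are 2 components. They look like related sheets of one shape, so recover p as a whole.
2. The degree is 2 — two separate bowl-shaped sheets opening away from each other; a quadric.
3. Symmetries: it's symmetric under z → −z, forcing even powers of z; mirror symmetry x ↦ −x ⇒ only even powers of x; it's symmetric under y → −y, forcing even powers of y.
4. Against the integer gridlines: it misses every integer gridline on the x-axis; among the integer gridlines, it crosses the z-axis at z ∈ {-1, 1}; it misses every integer gridline on the y-axis.
5. Fitting integer coefficients to these (and the overall shape) gives p.

3*x^2 + 2*y^2 - 2*z^2 + 2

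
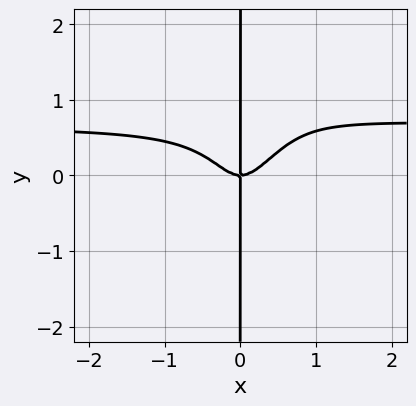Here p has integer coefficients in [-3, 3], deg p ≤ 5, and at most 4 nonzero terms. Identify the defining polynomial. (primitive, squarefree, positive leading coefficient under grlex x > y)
1. deg p = 4. No degree-3 curve has this shape.
2. Reading off the gridlines: it crosses the x-axis at the gridline x = 0; every point of the y-axis in the box is on the curve.
3. These observations pin down the coefficients.

3*x^3*y - x^2*y^2 - 2*x^3 + x*y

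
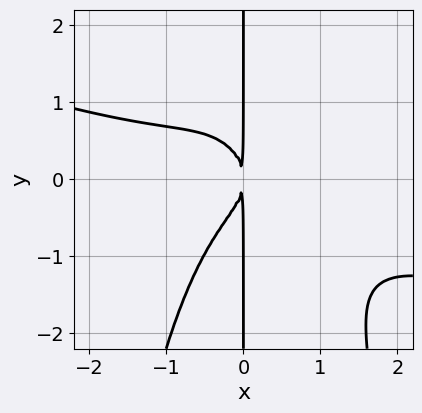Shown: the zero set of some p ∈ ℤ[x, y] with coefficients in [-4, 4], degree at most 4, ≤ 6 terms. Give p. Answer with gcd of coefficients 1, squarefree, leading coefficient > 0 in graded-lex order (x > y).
x^4 + 3*x^3*y + 2*x*y^2 + 2*x^2

First, deg p = 4.
Next, observable constraints: the visible y-axis segment lies entirely on the curve.
Finally, the integer polynomial consistent with all of this is the stated p.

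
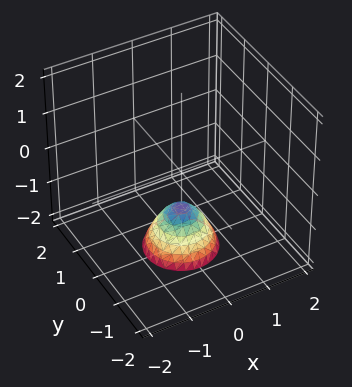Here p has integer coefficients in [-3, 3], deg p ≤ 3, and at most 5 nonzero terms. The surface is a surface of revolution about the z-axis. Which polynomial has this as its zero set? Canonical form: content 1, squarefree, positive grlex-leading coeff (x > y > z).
(a) The degree is 2 — a generic line meets the surface in up to 2 points.
(b) Symmetry: every cross-section ⟂ z is a circle, so x, y appear only via x² + y².
(c) Against the integer gridlines: it misses every integer gridline on the x-axis; a circular section at z = -2 has radius between 0 and 1; one z-axis crossing is at z = -1; the surface avoids every integer y-axis point in the box.
(d) Putting this together gives p.

3*x^2 + 3*y^2 + 2*z + 2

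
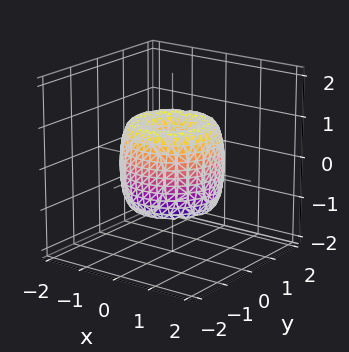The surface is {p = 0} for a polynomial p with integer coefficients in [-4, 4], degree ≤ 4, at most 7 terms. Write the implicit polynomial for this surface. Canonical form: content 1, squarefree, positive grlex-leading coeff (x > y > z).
Degree: no degree-3 surface has this shape, so deg p = 4.
Symmetries: rotational symmetry about the z-axis ⇒ p depends on x, y only through x² + y².
From the visible intercepts: it meets the x-axis at x = 0 (among the integer gridlines); a circular section at z = -1 has radius between 0 and 1.
Solving for integer coefficients yields p as stated.

2*x^4 + 4*x^2*y^2 + 2*y^4 - 3*x^2 - 3*y^2 + z^2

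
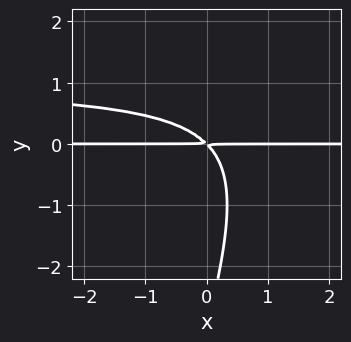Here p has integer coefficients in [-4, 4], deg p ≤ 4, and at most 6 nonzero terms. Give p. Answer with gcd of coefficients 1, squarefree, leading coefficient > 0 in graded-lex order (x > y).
The degree is 3 — no degree-2 curve has this shape.
From the visible intercepts: every point of the x-axis in the box is on the curve.
Together with the visible shape, these determine p as stated.

3*x*y^2 - y^3 - 3*x*y - 3*y^2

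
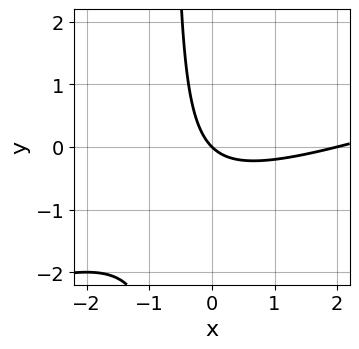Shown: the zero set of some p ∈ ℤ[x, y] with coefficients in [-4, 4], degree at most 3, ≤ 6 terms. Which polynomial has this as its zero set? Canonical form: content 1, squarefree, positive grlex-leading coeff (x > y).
x^2 - 3*x*y - 2*x - 2*y

Degree: no degree-1 curve has this shape, so deg p = 2.
Observable constraints: it meets the y-axis at y = 0 (among the integer gridlines); among the integer gridlines, it crosses the x-axis at x ∈ {0, 2}.
Assembling these constraints gives the stated polynomial.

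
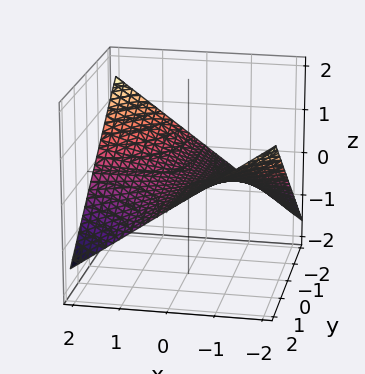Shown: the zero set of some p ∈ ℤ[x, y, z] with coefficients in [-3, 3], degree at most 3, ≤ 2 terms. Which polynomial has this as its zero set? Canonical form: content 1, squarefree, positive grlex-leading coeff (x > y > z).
x*y + 3*z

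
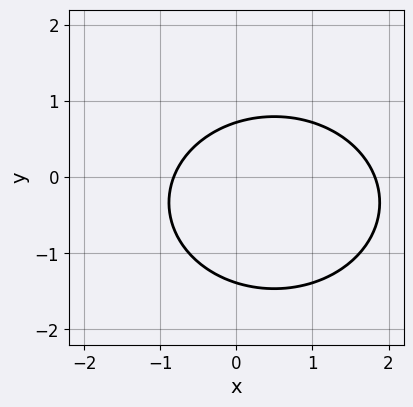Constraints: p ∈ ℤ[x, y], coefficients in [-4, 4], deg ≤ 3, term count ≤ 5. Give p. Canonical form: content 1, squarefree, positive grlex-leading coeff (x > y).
1. The degree is 2 — a generic line meets the curve in up to 2 points.
2. Putting this together gives p.

2*x^2 + 3*y^2 - 2*x + 2*y - 3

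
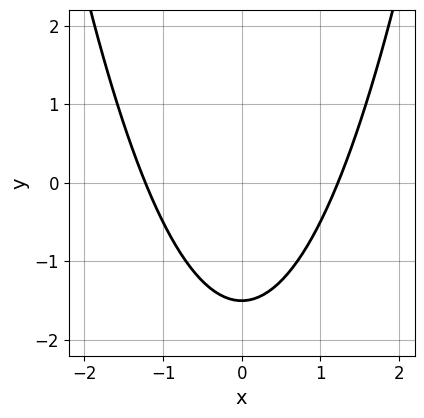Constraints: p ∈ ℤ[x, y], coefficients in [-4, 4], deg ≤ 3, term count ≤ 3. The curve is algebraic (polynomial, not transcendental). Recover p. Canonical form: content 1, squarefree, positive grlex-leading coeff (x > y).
2*x^2 - 2*y - 3

The degree is 2 — no degree-1 curve has this shape.
Symmetries: it's symmetric under x → −x, forcing even powers of x.
Solving for integer coefficients yields p as stated.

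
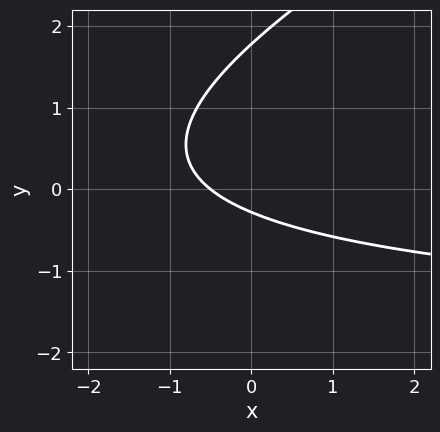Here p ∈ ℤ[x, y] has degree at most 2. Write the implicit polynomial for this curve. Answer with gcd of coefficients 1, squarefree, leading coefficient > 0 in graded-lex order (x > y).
x*y - 2*y^2 + 2*x + 3*y + 1

(a) Degree: a generic line meets the curve in up to 2 points, so deg p = 2.
(b) Matching integer coefficients to the picture gives p.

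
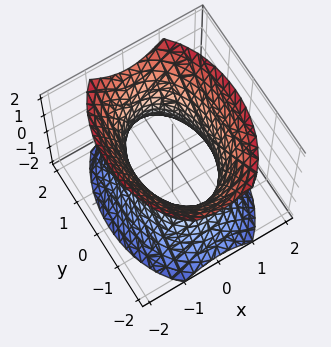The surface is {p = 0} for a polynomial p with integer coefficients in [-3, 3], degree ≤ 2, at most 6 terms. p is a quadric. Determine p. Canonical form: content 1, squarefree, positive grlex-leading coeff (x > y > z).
1. Degree: an hourglass — one-sheet hyperboloid; a quadric, so deg p = 2.
2. Symmetries: it's symmetric under z → −z, forcing even powers of z; mirror symmetry x ↦ −x ⇒ only even powers of x; it's symmetric under y → −y, forcing even powers of y.
3. Observable constraints: no z-intercept at any integer in the box; among the integer gridlines, it crosses the x-axis at x ∈ {-1, 1}.
4. The integer polynomial consistent with all of this is the stated p.

2*x^2 + y^2 - z^2 - 2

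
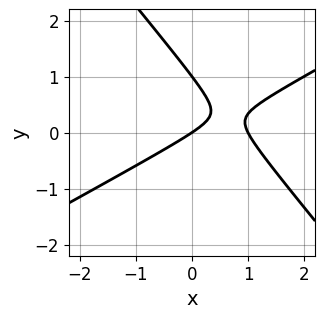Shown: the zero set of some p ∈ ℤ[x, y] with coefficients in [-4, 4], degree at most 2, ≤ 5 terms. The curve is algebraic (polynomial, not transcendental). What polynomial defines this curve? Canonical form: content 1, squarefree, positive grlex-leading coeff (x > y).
2*x^2 - 2*x*y - 3*y^2 - 2*x + 3*y

(a) The degree is 2 — the shape is more complex than any degree-1 curve.
(b) Against the integer gridlines: among the integer gridlines, it crosses the x-axis at x ∈ {0, 1}; the y-axis gridline crossings are at y ∈ {0, 1}.
(c) Matching integer coefficients to the picture gives p.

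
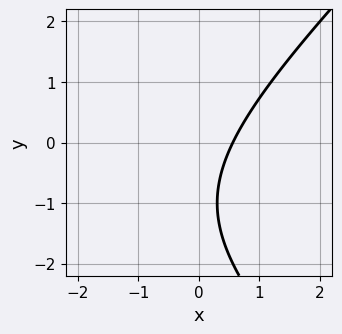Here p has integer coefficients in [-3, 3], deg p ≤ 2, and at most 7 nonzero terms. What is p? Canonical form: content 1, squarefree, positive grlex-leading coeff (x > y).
(a) The degree is 2 — no degree-1 curve has this shape.
(b) Checking where it meets the axes: it misses every integer gridline on the y-axis.
(c) Together with the visible shape, these determine p as stated.

x^2 - y^2 + 3*x - 2*y - 2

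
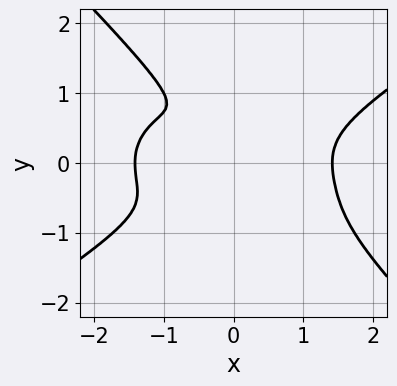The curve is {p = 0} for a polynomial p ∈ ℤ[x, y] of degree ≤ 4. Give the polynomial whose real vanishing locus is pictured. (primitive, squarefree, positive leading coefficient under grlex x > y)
x^4 - 2*x*y^3 - 3*y^4 - 2*x*y^2 - 2*x^2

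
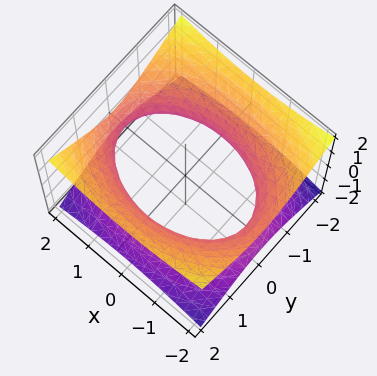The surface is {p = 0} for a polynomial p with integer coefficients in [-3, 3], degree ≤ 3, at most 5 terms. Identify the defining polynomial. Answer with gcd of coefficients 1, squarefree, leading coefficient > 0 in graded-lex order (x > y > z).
x^2 + 2*y^2 - 3*z^2 - 3

deg p = 2. An hourglass — one-sheet hyperboloid; a quadric.
Symmetries: the x ↦ −x reflection is a symmetry, so x appears only in even powers; it's symmetric under z → −z, forcing even powers of z; it's symmetric under y → −y, forcing even powers of y.
Observable constraints: no z-intercept at any integer in the box.
Putting this together gives p.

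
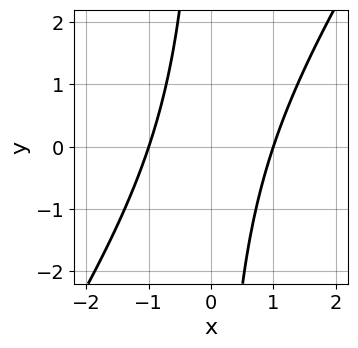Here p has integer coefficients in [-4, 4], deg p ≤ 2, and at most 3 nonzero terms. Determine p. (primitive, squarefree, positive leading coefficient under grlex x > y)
1. The degree is 2 — no degree-1 curve has this shape.
2. Observable constraints: the x-axis gridline crossings are at x ∈ {-1, 1}; it misses every integer gridline on the y-axis.
3. Assembling these constraints gives the stated polynomial.

3*x^2 - 2*x*y - 3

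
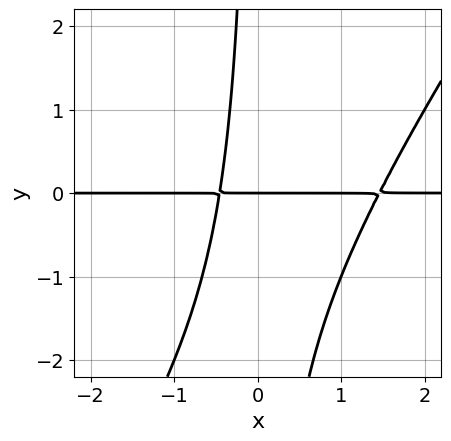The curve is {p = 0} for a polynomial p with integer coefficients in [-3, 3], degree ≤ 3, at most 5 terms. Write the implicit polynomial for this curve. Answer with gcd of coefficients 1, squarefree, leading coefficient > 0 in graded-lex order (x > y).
3*x^2*y - 2*x*y^2 - 3*x*y - 2*y

(a) Degree: no degree-2 curve has this shape, so deg p = 3.
(b) Observable constraints: every point of the x-axis in the box is on the curve; it meets the y-axis at y = 0 (among the integer gridlines).
(c) Fitting integer coefficients to these (and the overall shape) gives p.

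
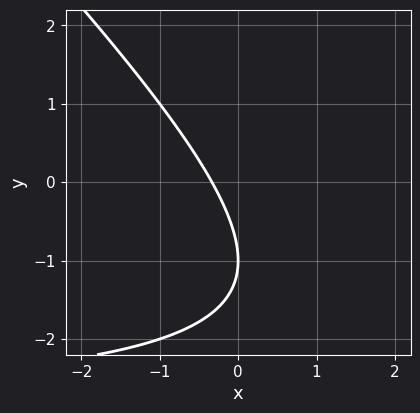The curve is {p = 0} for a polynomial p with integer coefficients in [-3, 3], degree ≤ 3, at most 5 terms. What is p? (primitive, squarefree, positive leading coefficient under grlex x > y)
x*y + y^2 + 3*x + 2*y + 1

(a) Degree: a generic line meets the curve in up to 2 points, so deg p = 2.
(b) Against the integer gridlines: it crosses the y-axis at the gridline y = -1.
(c) The integer polynomial consistent with all of this is the stated p.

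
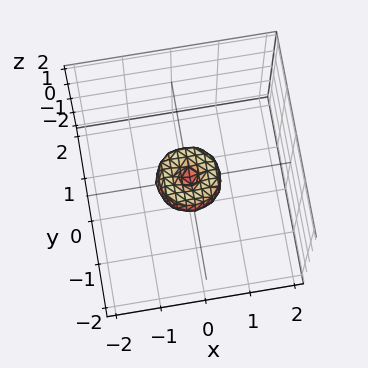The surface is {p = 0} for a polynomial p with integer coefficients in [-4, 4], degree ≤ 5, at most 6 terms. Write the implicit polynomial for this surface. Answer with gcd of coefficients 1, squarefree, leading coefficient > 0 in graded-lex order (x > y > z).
2*x^4 + 4*x^2*y^2 + 2*y^4 - x^2 - y^2 + z^2

deg p = 4. A generic line meets the surface in up to 4 points.
Symmetries: rotational symmetry about the z-axis ⇒ p depends on x, y only through x² + y².
Reading off the gridlines: it crosses the x-axis at the gridline x = 0; a circular section at z = 0 has radius between 0 and 1; it meets the z-axis at z = 0 (among the integer gridlines); it meets the y-axis at y = 0 (among the integer gridlines).
Fitting integer coefficients to these (and the overall shape) gives p.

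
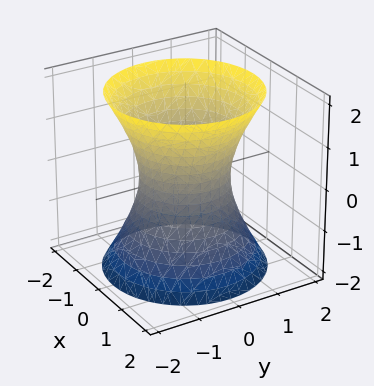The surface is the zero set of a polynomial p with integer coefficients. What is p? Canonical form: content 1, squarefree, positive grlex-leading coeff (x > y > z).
2*x^2 + 2*y^2 - z^2 - 2

(a) deg p = 2. The shape is more complex than any degree-1 surface.
(b) Symmetries: every cross-section ⟂ z is a circle, so x, y appear only via x² + y².
(c) From the axis intercepts and sections: the y-axis gridline crossings are at y ∈ {-1, 1}; a circular section at z = -2 has radius between 1 and 2; among the integer gridlines, it crosses the x-axis at x ∈ {-1, 1}; no z-intercept at any integer in the box.
(d) Assembling these constraints gives the stated polynomial.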